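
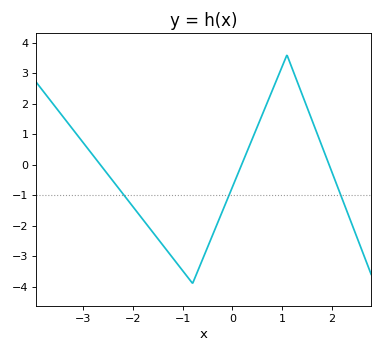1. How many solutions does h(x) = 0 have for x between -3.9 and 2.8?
3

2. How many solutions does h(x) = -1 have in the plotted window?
3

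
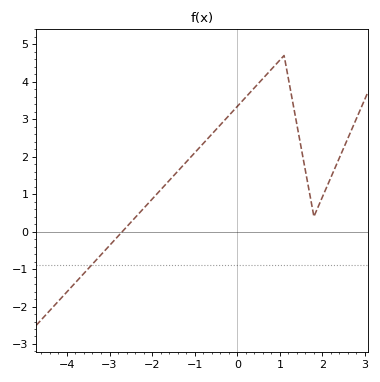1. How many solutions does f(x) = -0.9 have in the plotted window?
1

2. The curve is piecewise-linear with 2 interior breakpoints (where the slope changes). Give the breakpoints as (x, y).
(1.1, 4.7); (1.8, 0.4)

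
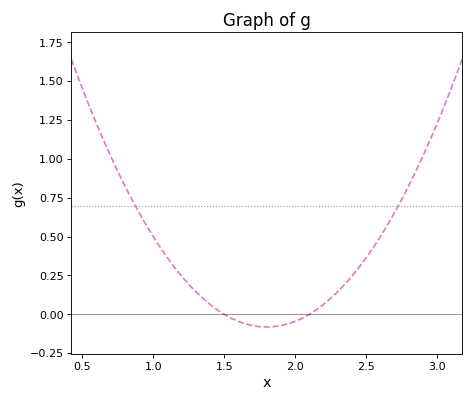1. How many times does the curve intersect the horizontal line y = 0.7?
2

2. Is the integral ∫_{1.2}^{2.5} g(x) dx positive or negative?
positive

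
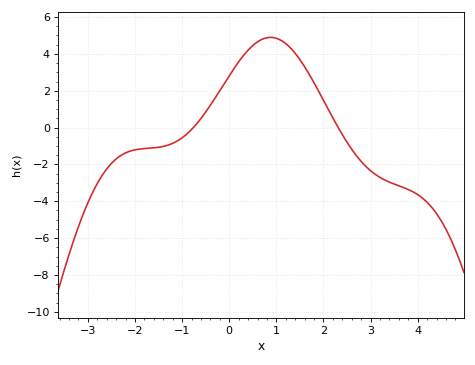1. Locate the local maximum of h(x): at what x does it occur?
0.876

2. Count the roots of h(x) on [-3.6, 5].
2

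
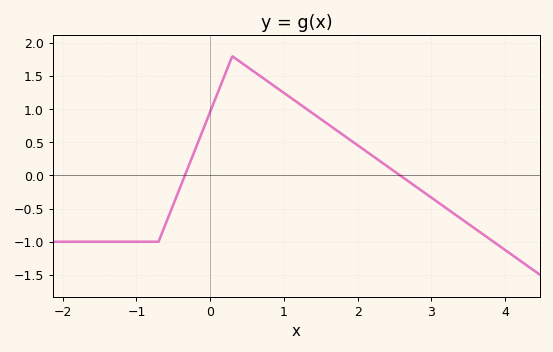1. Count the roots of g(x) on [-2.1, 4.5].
2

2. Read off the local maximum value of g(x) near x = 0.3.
1.8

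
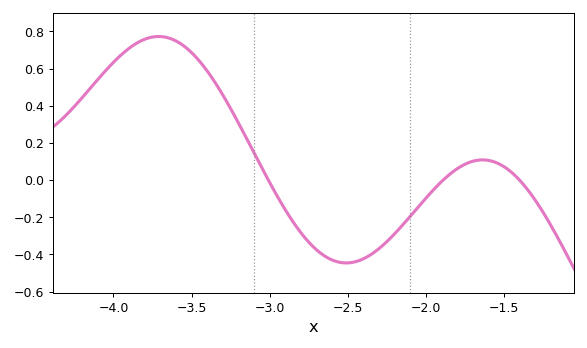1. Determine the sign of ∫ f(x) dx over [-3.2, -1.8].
negative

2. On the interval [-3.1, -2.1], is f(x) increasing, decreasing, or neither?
neither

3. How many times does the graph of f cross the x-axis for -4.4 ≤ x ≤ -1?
3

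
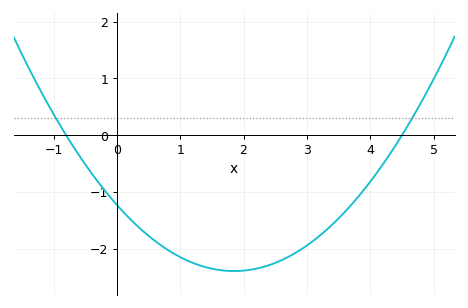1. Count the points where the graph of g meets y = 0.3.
2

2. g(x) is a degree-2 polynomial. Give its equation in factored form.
y = 0.34(x + 0.8)(x - 4.5)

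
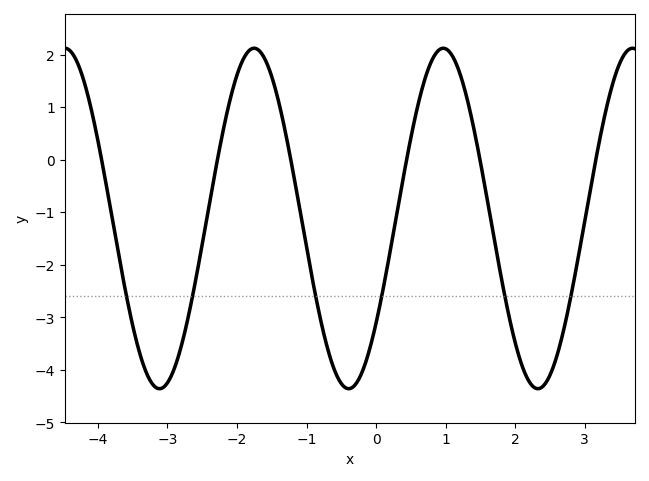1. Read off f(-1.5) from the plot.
1.6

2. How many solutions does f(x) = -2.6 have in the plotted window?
6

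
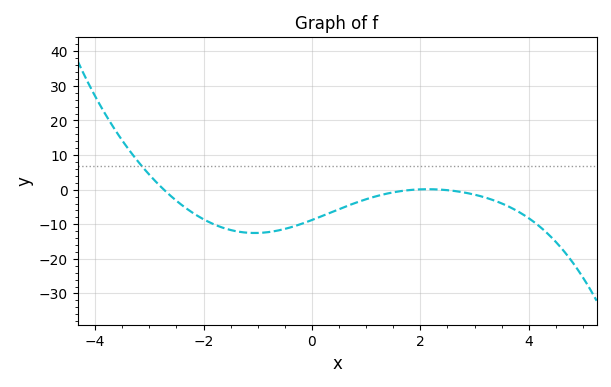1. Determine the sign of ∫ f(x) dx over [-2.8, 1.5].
negative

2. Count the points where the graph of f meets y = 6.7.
1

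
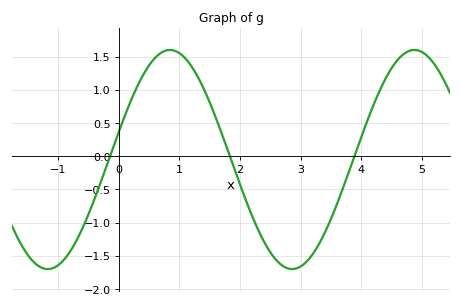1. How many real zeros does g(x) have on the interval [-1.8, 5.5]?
3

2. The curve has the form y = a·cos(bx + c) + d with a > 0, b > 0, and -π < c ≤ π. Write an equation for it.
y = 1.65cos(1.6x - 1.3) - 0.05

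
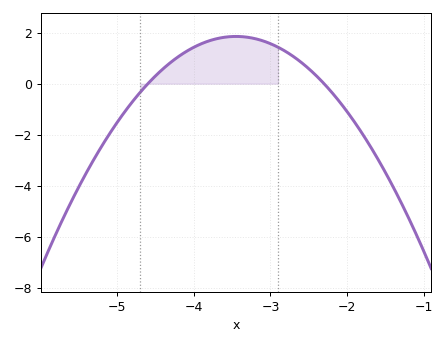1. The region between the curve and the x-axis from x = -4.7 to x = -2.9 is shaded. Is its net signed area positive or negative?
positive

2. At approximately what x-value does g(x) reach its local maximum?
-3.45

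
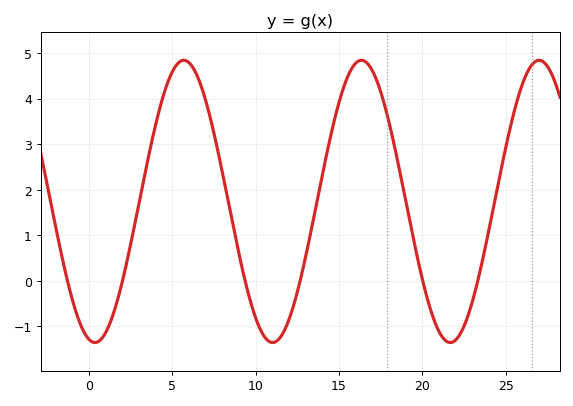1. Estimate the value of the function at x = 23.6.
0.4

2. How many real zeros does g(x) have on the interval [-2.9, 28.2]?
6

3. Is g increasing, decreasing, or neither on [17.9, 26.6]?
neither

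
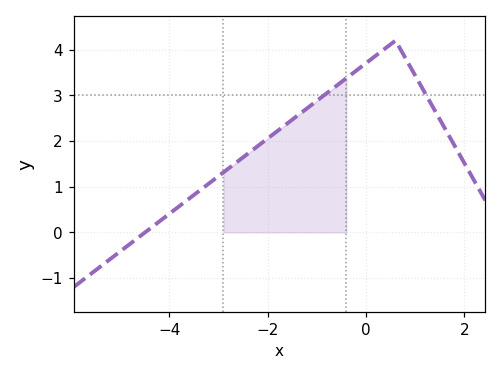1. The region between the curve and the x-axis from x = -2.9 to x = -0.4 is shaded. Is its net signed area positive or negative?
positive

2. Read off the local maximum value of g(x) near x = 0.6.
4.2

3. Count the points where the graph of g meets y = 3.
2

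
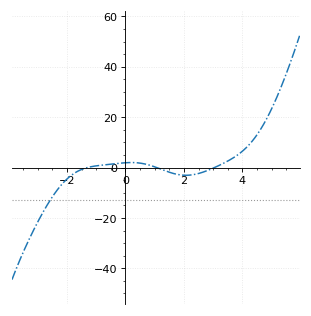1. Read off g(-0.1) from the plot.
1.82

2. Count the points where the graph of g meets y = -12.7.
1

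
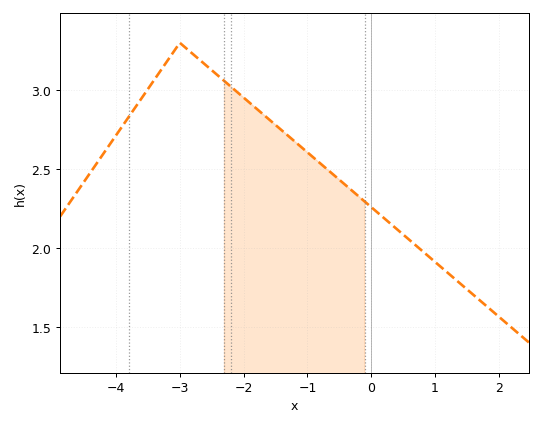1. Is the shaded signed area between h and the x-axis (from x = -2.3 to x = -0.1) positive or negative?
positive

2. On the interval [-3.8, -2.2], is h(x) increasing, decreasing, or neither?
neither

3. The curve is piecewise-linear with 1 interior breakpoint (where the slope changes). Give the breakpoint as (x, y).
(-3, 3.3)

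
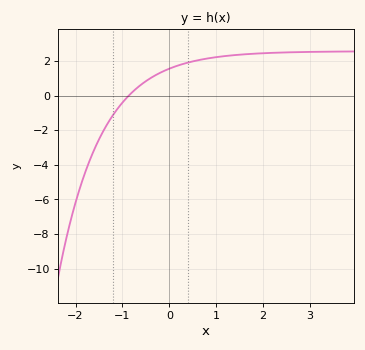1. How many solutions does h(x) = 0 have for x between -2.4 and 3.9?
1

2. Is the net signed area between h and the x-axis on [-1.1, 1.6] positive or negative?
positive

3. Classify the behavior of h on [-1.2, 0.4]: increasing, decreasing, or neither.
increasing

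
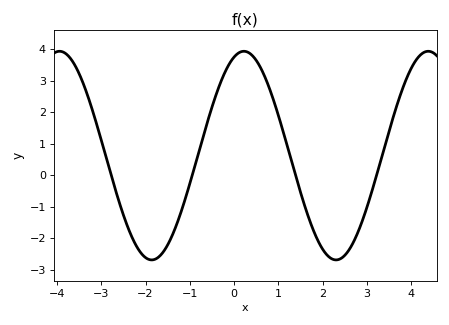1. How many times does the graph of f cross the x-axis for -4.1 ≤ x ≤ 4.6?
4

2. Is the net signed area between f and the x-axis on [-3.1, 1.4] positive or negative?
positive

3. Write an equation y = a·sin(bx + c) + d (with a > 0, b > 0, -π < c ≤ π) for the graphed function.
y = 3.31sin(1.51x + 1.24) + 0.62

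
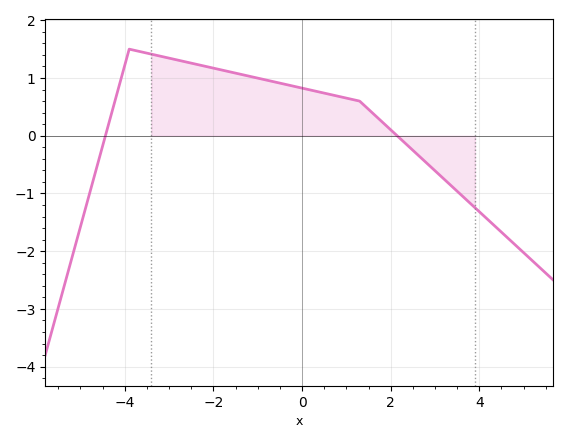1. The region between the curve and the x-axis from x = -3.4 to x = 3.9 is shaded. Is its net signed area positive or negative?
positive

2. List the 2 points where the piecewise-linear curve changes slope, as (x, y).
(-3.9, 1.5); (1.3, 0.6)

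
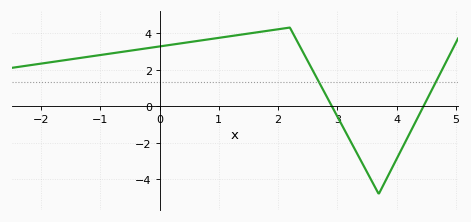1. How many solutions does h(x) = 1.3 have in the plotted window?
2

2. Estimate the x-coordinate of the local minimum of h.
3.8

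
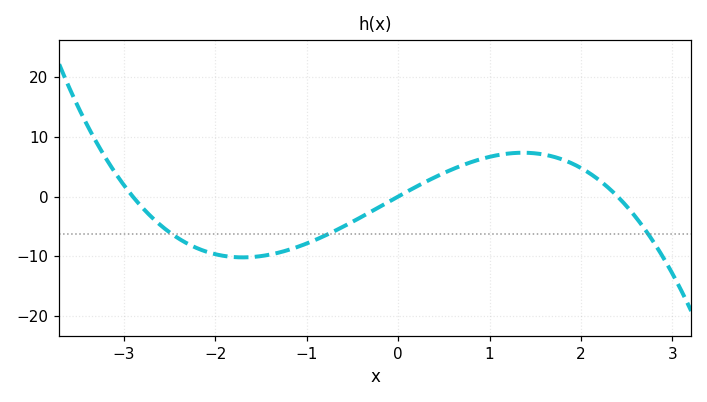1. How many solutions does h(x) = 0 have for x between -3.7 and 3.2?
3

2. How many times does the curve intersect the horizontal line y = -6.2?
3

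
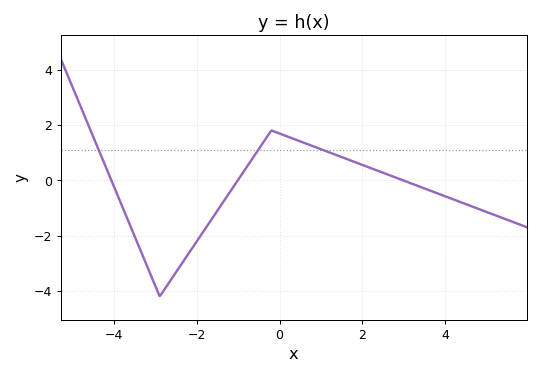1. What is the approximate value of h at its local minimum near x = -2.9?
-4.2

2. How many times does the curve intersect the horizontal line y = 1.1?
3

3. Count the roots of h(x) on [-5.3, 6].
3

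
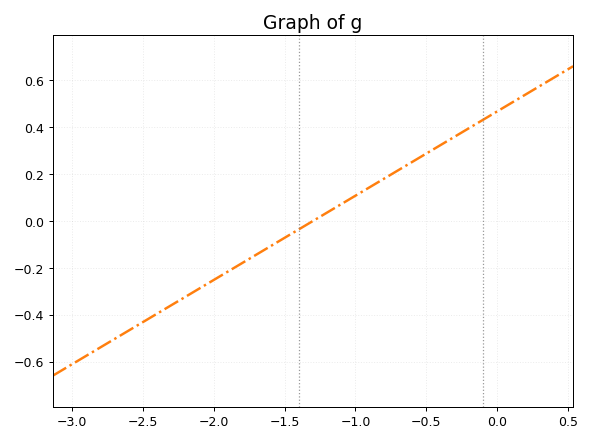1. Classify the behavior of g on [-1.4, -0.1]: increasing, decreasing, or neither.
increasing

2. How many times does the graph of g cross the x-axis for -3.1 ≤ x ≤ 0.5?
1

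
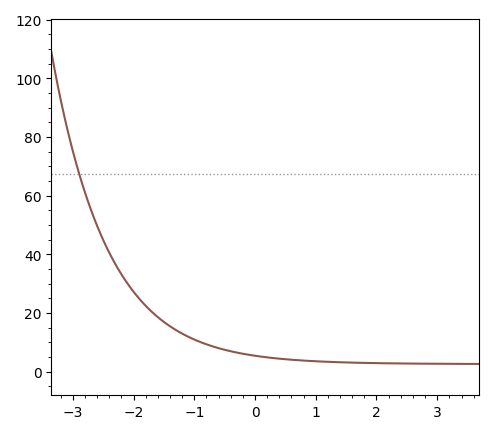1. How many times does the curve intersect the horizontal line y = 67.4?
1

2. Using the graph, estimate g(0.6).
4.12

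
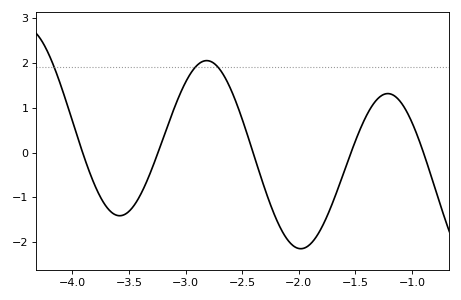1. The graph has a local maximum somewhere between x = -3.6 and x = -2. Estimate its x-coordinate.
-2.81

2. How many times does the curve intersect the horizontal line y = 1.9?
3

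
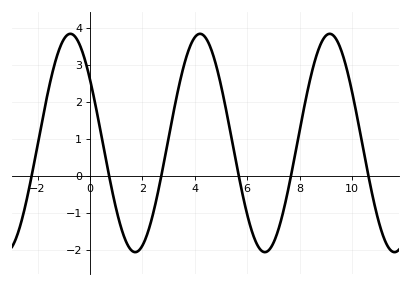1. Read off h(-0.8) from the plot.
3.83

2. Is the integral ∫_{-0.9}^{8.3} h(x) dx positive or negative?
positive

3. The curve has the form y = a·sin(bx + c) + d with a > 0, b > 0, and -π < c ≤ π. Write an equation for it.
y = 2.95sin(1.27x + 2.52) + 0.89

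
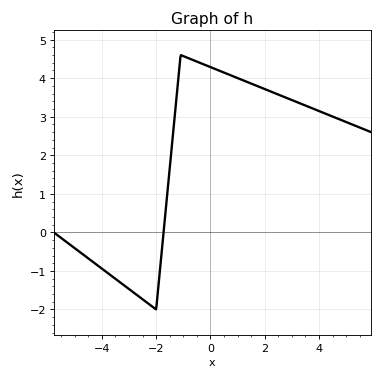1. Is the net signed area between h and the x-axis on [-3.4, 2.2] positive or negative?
positive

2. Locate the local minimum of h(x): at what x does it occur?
-2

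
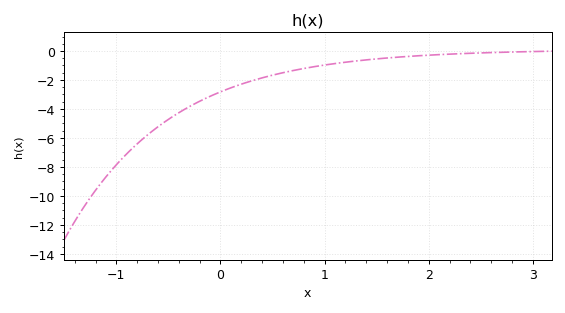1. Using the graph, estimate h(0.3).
-2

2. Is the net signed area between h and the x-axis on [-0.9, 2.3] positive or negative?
negative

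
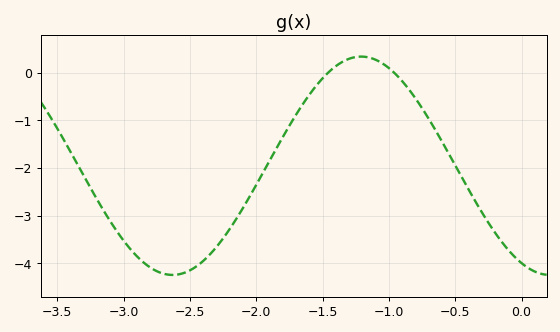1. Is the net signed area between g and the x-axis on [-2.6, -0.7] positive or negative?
negative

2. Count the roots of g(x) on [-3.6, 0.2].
2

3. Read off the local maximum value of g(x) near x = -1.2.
0.3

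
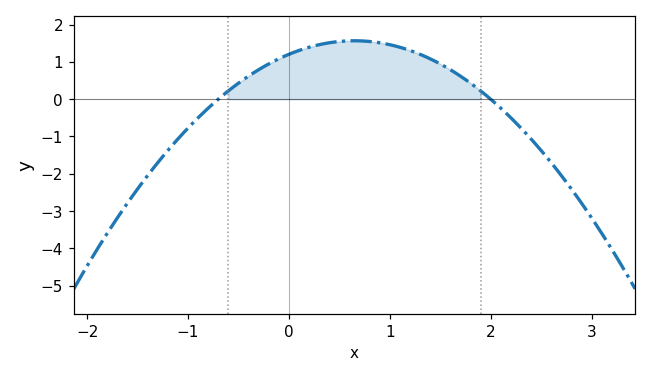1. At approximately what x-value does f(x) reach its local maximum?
0.7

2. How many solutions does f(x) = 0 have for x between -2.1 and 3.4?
2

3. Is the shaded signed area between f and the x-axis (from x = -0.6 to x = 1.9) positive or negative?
positive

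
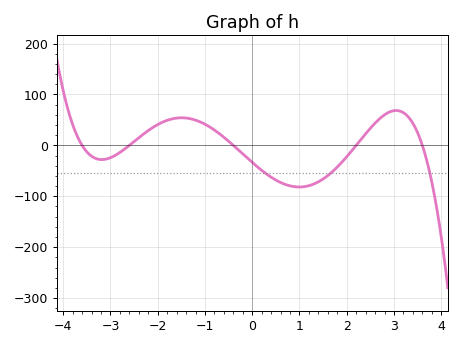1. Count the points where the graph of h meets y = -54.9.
3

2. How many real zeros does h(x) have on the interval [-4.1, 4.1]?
5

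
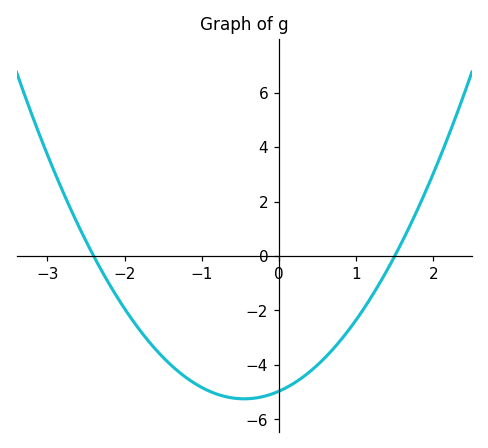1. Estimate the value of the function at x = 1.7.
1.2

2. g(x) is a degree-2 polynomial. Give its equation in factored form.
y = 1.38(x + 2.4)(x - 1.5)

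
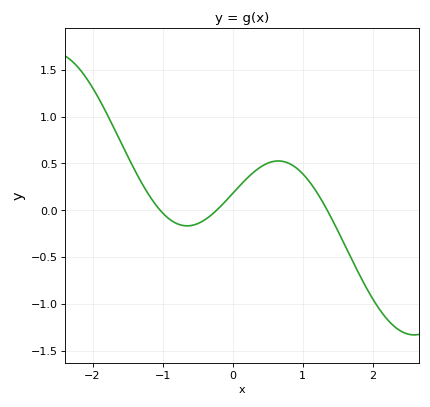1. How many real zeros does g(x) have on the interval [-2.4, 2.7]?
3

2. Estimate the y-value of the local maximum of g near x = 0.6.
0.527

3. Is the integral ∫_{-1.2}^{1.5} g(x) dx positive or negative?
positive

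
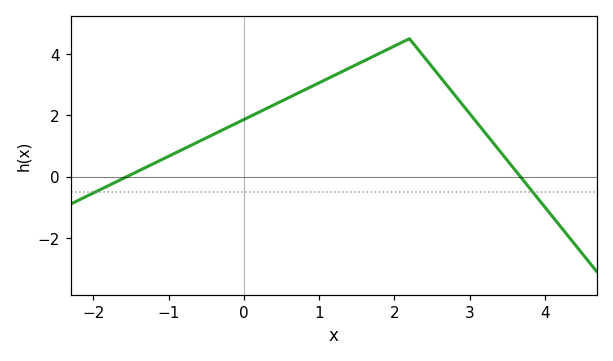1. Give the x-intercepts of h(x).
-1.55, 3.67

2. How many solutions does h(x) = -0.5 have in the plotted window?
2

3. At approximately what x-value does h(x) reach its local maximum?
2.2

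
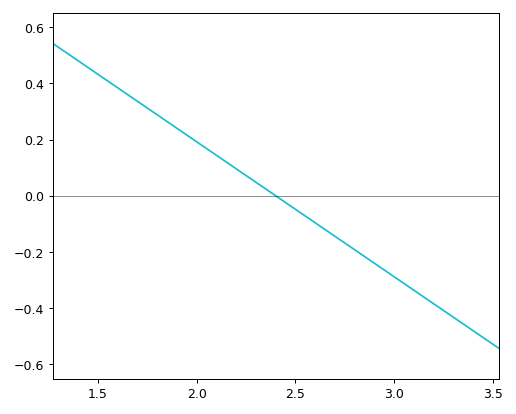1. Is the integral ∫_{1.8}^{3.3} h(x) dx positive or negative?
negative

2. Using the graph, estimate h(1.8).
0.28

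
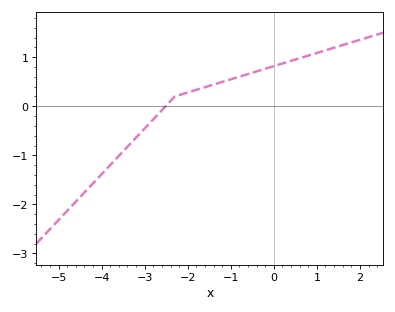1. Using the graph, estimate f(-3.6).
-1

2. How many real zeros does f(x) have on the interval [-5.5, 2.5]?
1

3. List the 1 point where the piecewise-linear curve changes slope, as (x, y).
(-2.3, 0.2)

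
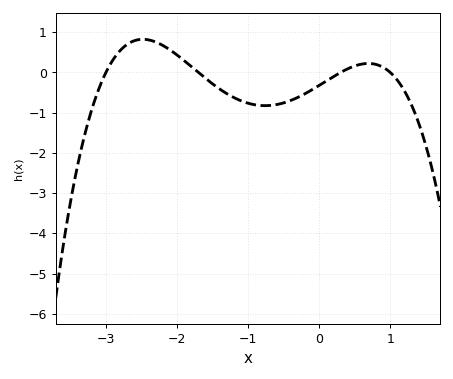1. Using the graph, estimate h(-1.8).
0.148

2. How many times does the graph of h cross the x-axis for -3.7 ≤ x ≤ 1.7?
4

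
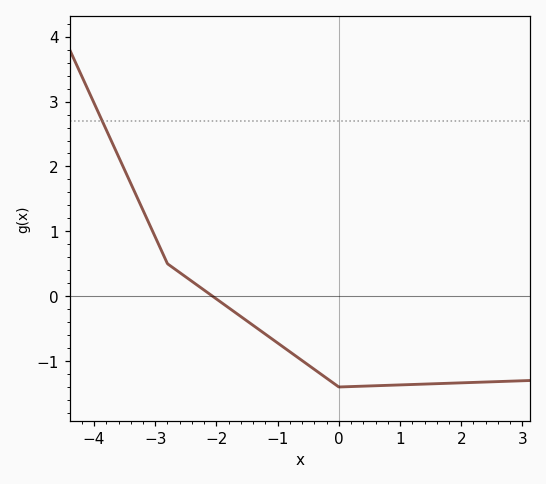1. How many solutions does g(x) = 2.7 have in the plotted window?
1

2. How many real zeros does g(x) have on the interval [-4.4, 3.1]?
1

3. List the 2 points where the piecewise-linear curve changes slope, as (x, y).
(-2.8, 0.5); (0, -1.4)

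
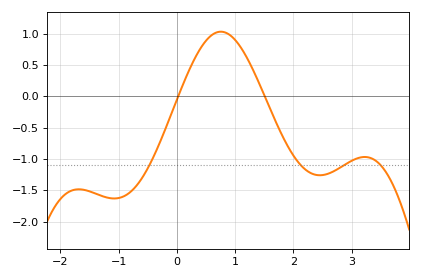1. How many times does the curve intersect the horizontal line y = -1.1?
4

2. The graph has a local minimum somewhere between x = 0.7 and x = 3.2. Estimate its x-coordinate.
2.5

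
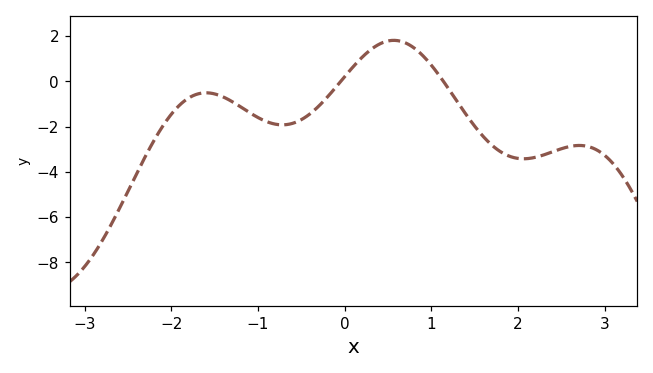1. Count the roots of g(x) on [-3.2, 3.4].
2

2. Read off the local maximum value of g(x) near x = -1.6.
-0.6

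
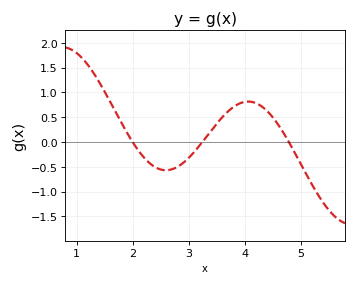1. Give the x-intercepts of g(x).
2, 3.24, 4.78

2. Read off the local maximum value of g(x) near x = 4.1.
0.816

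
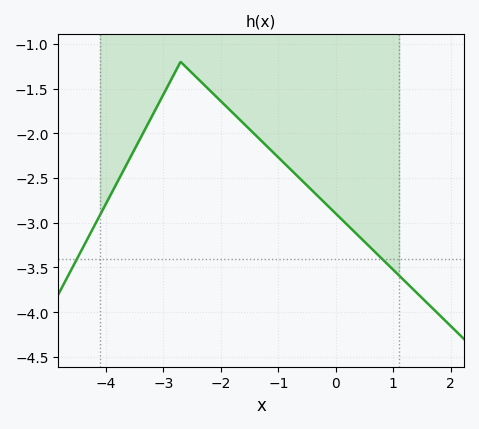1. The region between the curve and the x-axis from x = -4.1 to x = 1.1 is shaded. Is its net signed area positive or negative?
negative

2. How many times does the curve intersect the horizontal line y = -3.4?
2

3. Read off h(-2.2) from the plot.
-1.5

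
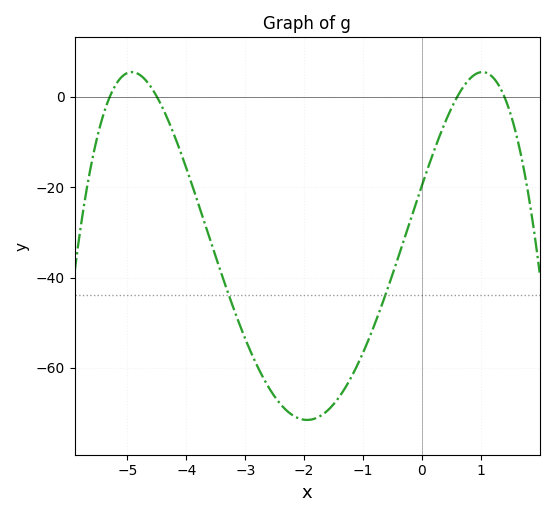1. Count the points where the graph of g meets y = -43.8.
2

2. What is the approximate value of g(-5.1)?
4.36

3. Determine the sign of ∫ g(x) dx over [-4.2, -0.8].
negative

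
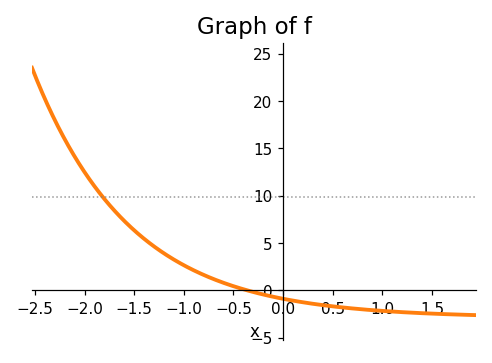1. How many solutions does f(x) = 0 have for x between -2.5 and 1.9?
1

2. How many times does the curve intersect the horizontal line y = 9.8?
1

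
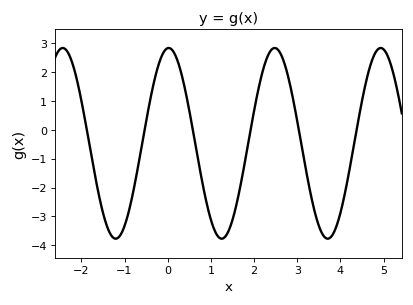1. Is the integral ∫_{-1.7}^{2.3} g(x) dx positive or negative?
negative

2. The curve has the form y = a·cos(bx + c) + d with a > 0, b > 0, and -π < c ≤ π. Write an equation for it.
y = 3.3cos(2.56x - 0.06) - 0.47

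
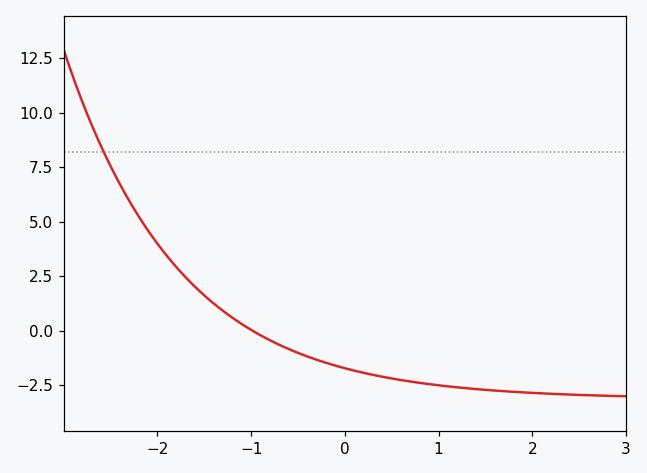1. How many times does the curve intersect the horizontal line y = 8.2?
1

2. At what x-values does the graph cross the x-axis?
-0.981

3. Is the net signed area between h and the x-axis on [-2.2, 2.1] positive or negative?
negative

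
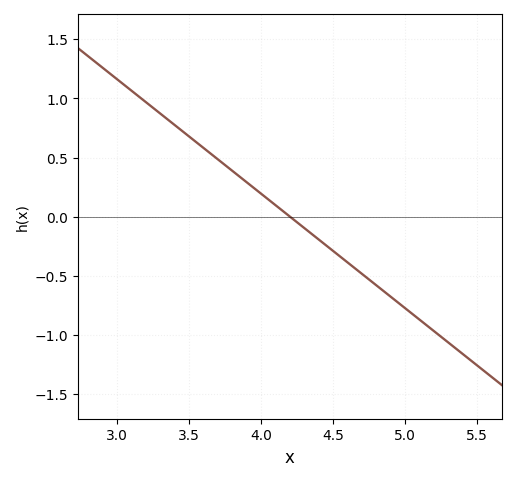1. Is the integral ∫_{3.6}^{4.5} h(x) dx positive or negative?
positive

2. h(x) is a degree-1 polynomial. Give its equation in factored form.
y = -0.97(x - 4.2)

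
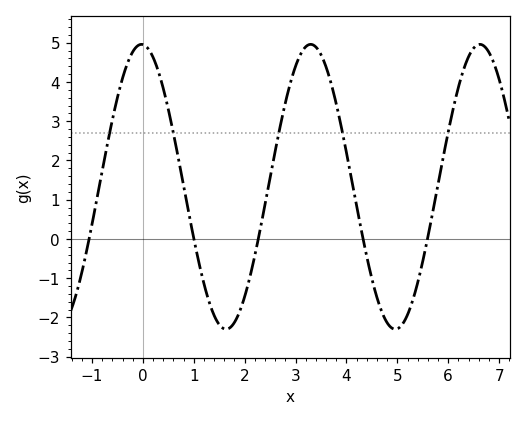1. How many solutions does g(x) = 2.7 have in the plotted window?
5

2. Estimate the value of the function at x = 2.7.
2.88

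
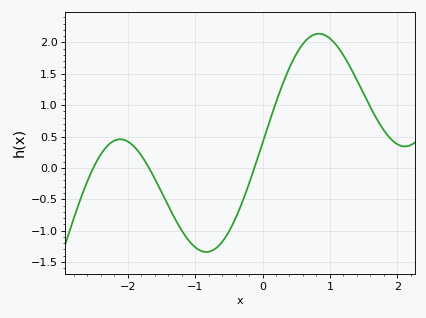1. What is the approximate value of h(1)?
2.06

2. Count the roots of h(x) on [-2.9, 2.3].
3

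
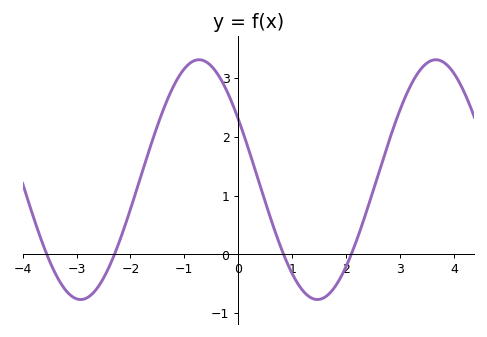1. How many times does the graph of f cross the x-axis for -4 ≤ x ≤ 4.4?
4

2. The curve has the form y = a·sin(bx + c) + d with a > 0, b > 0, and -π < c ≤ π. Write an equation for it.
y = 2.04sin(1.43x + 2.61) + 1.27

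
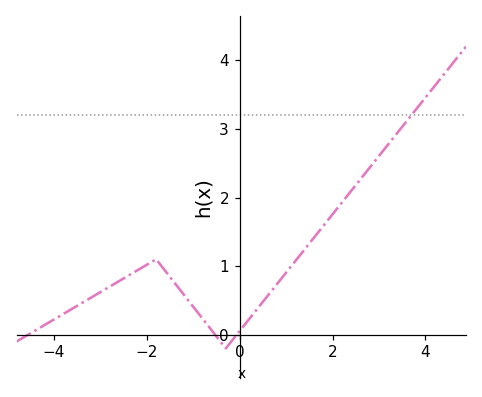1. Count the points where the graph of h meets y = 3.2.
1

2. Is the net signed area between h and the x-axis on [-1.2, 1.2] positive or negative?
positive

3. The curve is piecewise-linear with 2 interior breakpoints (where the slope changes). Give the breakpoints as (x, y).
(-1.8, 1.1); (-0.3, -0.2)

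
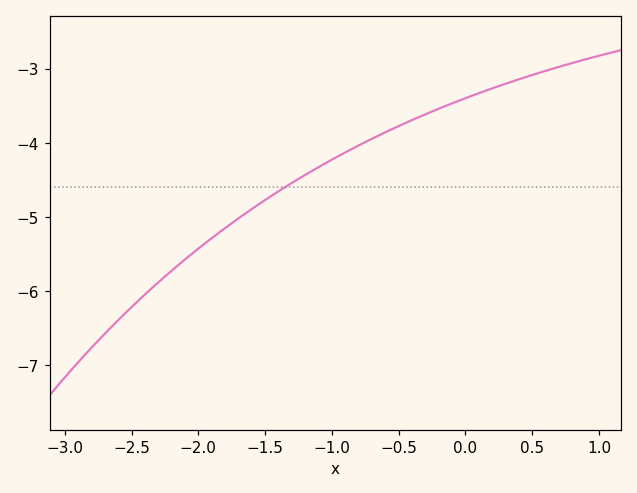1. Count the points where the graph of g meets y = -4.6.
1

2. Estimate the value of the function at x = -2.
-5.4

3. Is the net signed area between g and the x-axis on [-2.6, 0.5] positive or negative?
negative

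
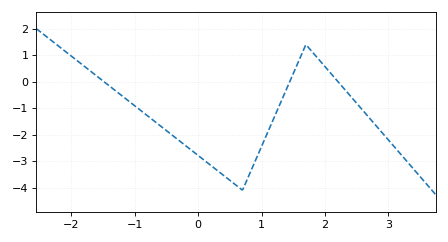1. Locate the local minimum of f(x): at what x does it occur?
0.698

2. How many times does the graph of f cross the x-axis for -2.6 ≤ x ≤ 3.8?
3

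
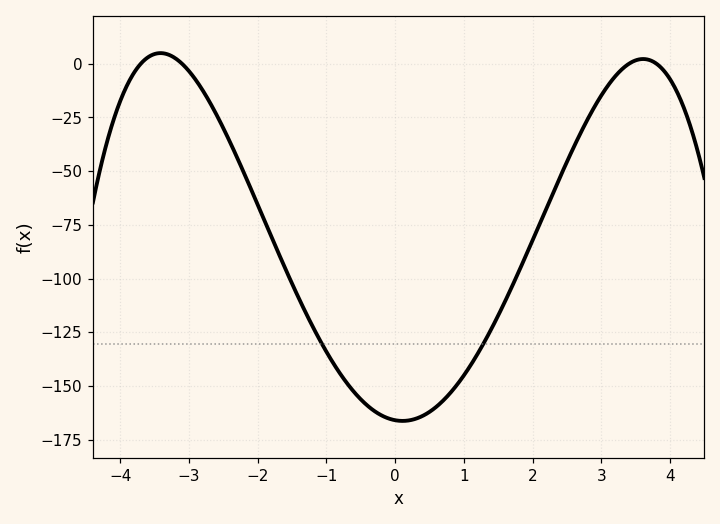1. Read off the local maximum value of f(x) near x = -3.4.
4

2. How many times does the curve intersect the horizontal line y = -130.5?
2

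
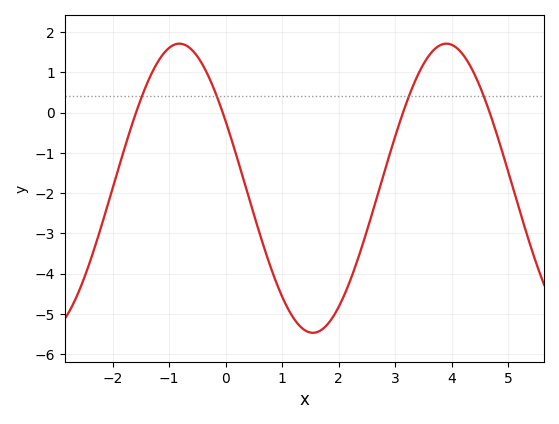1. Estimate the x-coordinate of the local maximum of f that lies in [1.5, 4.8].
3.91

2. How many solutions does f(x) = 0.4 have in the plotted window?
4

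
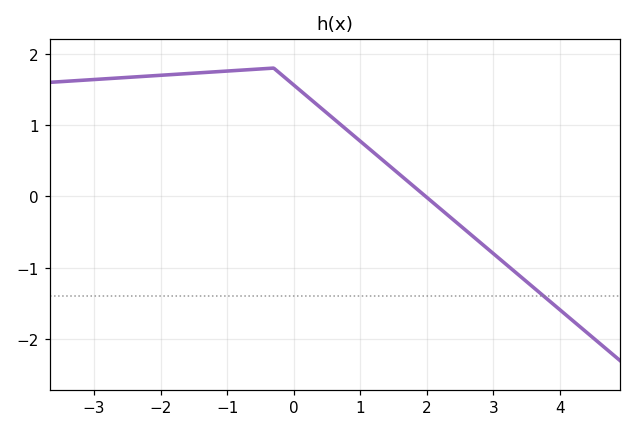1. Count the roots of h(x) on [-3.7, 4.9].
1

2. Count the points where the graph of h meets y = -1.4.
1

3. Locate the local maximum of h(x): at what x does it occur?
-0.304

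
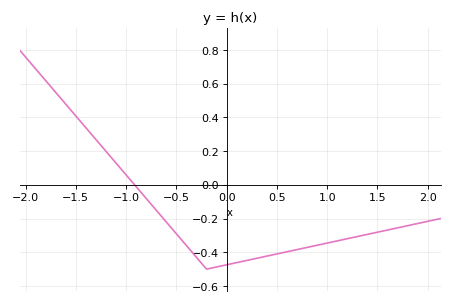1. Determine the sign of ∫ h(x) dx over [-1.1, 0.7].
negative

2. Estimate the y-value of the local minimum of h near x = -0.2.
-0.5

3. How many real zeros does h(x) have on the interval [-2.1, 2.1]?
1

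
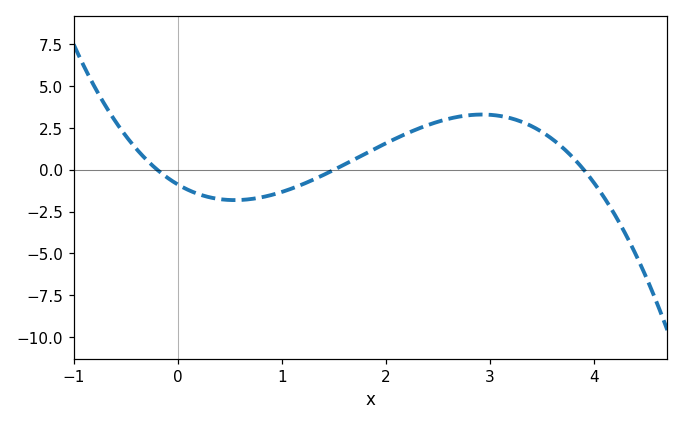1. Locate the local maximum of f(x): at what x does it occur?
2.92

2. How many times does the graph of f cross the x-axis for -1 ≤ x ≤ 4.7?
3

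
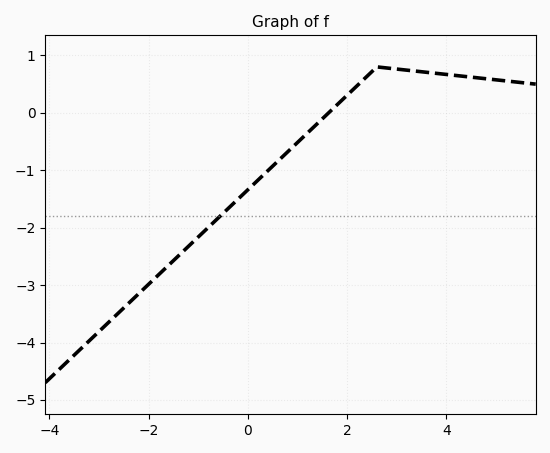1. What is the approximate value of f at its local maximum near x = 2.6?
0.8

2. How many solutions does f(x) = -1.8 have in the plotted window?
1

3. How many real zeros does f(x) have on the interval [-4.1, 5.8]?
1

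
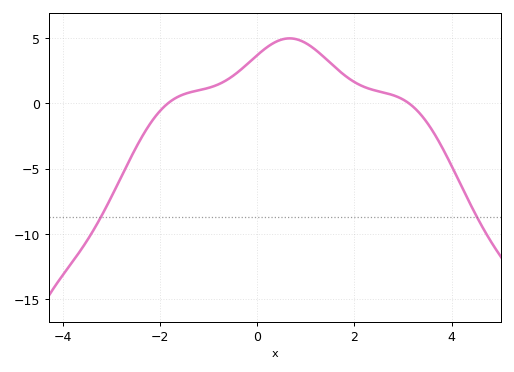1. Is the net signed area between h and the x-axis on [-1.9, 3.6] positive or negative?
positive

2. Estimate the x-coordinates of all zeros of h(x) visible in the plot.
-1.83, 3.12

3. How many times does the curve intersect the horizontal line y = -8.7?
2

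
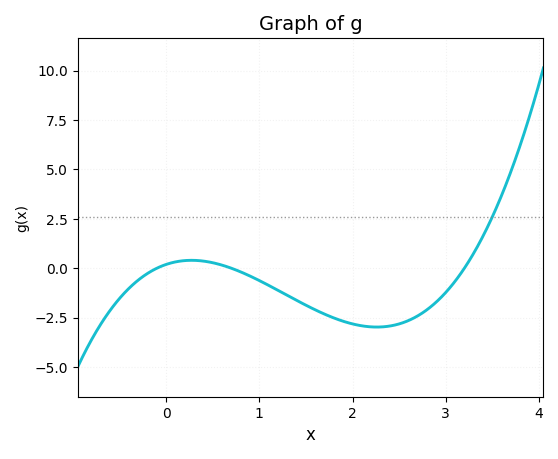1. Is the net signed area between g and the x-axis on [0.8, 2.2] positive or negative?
negative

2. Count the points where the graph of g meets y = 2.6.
1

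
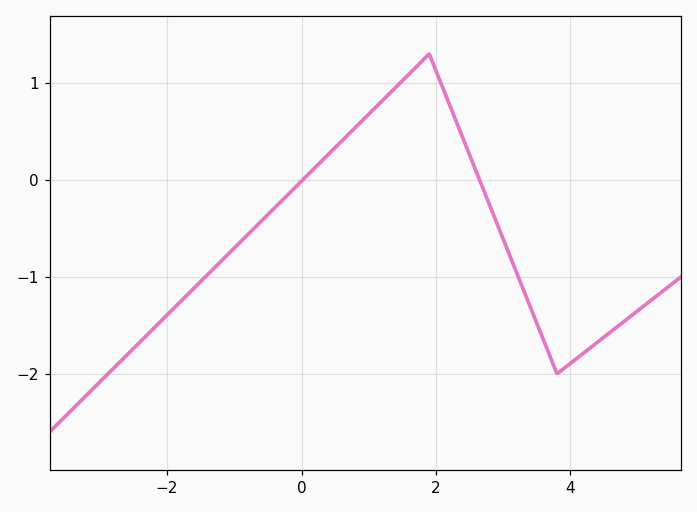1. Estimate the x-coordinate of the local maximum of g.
1.9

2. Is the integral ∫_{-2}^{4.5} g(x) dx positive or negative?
negative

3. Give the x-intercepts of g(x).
0.018, 2.65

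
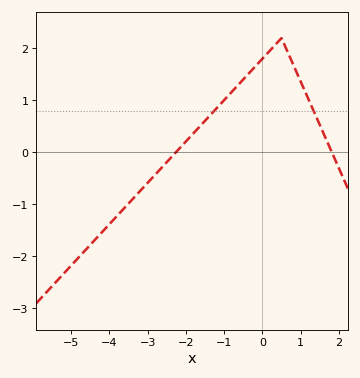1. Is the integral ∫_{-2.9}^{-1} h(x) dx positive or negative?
positive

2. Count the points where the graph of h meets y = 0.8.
2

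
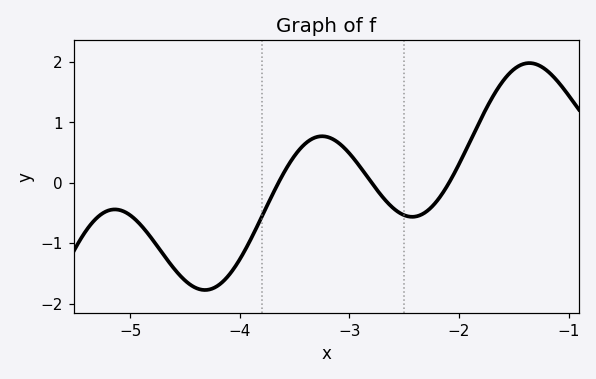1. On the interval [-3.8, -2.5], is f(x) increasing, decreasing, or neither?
neither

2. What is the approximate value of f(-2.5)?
-0.5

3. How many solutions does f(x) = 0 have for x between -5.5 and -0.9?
3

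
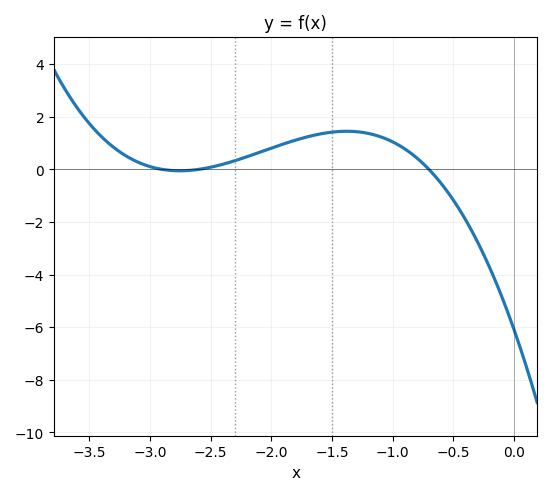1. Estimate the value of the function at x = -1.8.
1.2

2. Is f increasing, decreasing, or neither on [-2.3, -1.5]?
increasing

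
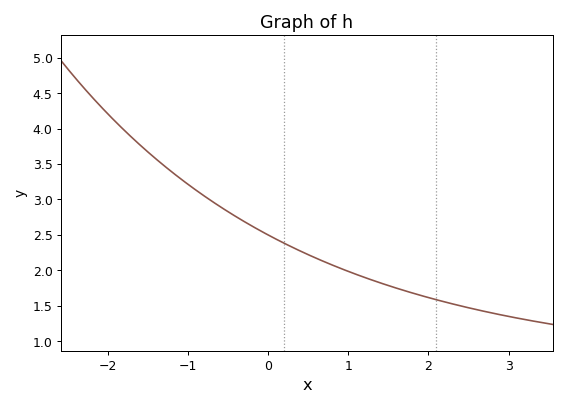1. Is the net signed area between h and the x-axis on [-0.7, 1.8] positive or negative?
positive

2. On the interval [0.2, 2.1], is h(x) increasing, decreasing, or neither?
decreasing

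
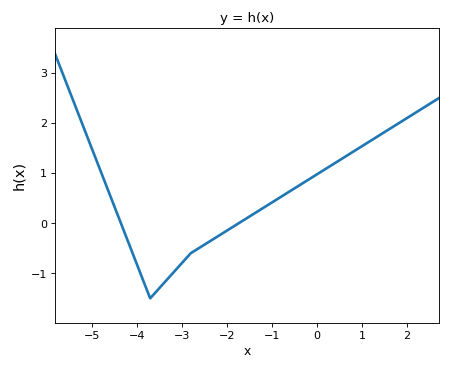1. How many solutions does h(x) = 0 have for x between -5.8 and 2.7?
2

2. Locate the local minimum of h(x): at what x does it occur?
-3.6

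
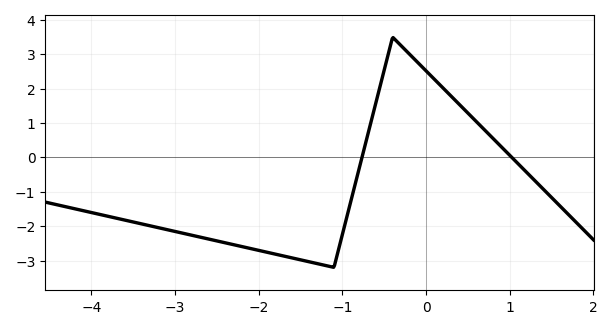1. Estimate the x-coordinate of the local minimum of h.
-1.1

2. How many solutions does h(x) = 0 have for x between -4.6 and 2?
2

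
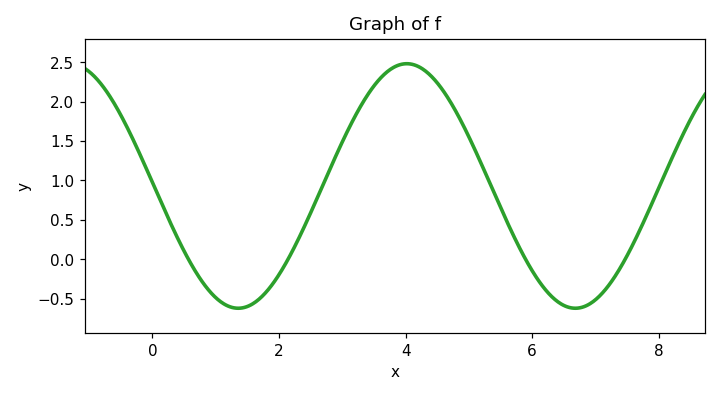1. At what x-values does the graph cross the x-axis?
0.6, 2.2, 5.8, 7.4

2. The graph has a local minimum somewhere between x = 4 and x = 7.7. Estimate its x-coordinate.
6.6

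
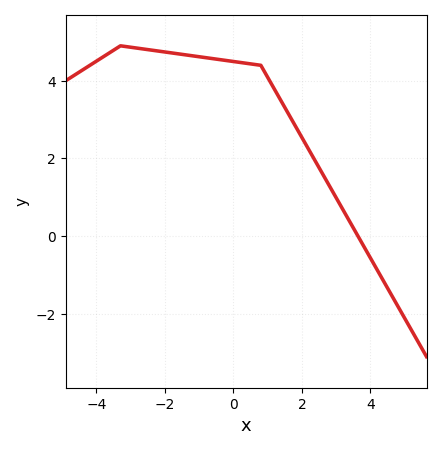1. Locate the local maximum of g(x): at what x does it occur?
-3.3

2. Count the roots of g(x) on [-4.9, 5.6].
1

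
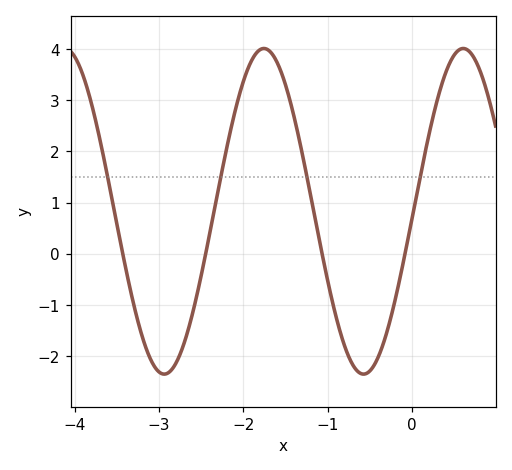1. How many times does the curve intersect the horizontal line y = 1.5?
4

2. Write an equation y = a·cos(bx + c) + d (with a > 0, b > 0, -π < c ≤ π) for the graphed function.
y = 3.18cos(2.7x - 1.6) + 0.83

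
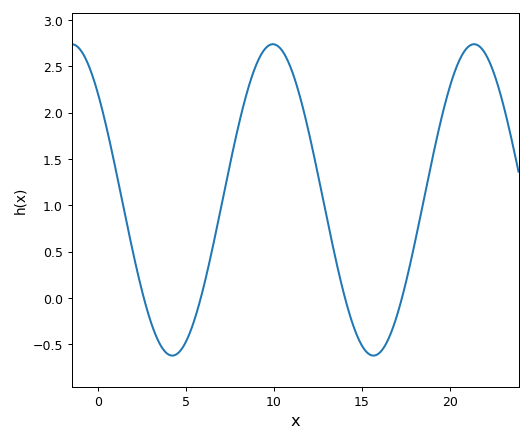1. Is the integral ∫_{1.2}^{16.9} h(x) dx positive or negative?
positive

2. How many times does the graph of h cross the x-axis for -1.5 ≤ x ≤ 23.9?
4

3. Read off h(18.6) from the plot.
1.15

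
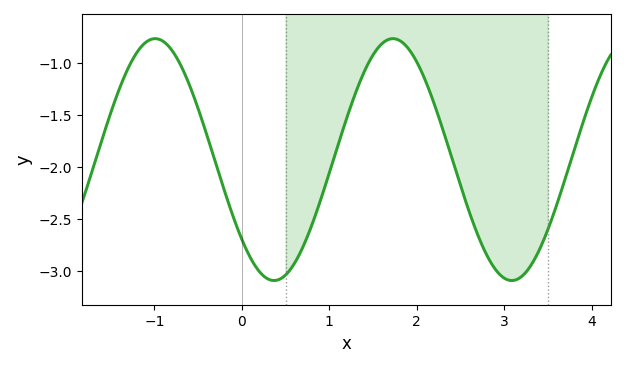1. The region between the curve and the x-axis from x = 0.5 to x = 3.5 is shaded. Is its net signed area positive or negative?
negative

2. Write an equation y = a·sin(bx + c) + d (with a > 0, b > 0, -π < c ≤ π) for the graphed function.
y = 1.16sin(2.3x - 2.4) - 1.93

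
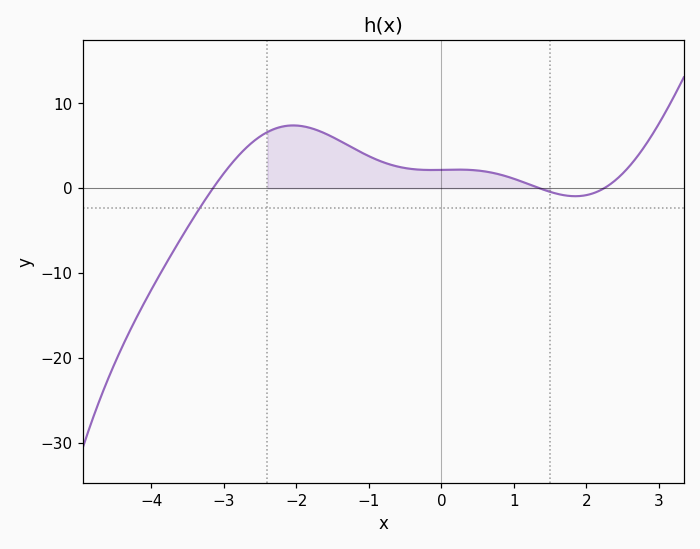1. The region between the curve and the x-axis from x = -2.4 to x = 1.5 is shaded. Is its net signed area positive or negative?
positive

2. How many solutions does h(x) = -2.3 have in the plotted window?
1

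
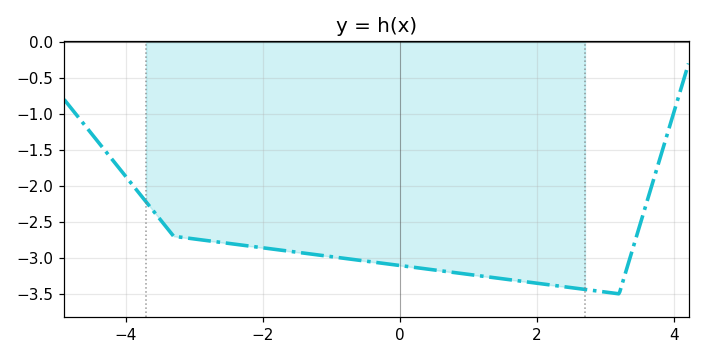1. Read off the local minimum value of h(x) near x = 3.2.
-3.5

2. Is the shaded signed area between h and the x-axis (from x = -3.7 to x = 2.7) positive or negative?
negative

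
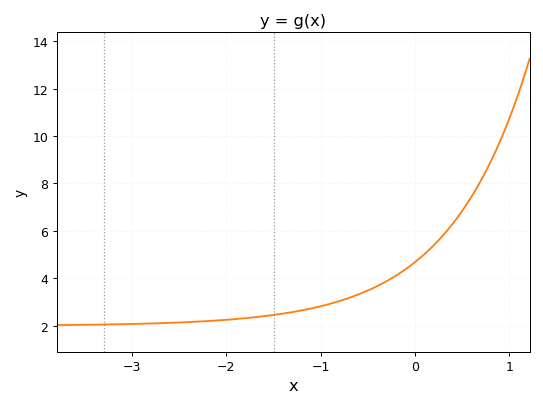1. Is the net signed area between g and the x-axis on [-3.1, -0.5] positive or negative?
positive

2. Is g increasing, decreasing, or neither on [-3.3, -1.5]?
increasing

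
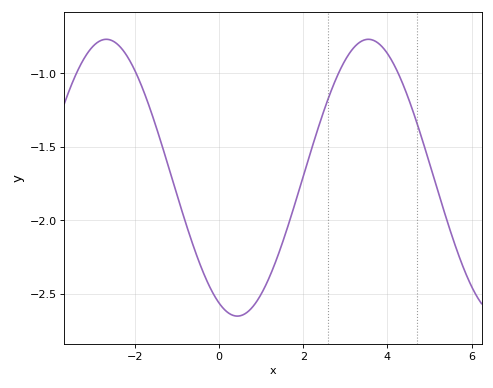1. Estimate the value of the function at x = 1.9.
-1.8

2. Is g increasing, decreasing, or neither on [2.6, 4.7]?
neither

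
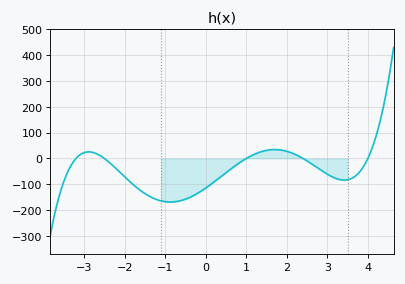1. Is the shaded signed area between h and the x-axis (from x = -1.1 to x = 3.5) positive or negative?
negative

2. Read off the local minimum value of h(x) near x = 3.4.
-80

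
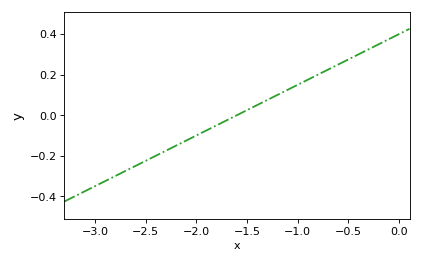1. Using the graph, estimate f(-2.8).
-0.3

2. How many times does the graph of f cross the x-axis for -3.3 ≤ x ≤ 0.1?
1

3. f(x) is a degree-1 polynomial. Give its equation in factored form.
y = 0.25(x + 1.6)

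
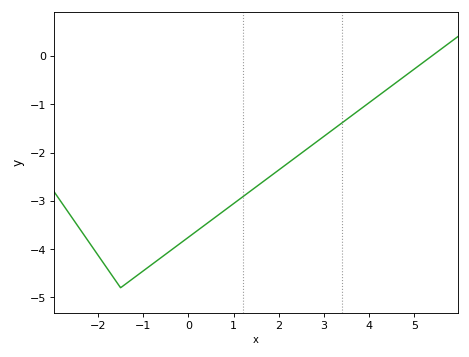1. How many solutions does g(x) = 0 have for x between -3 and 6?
1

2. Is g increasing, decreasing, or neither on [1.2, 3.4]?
increasing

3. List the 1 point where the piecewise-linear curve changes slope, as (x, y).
(-1.5, -4.8)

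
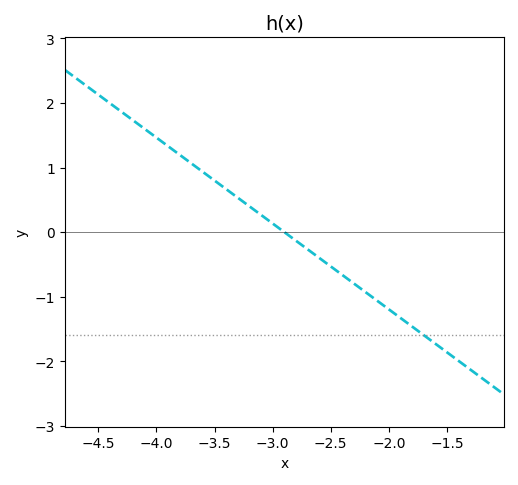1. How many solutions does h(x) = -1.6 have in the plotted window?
1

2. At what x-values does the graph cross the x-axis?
-2.9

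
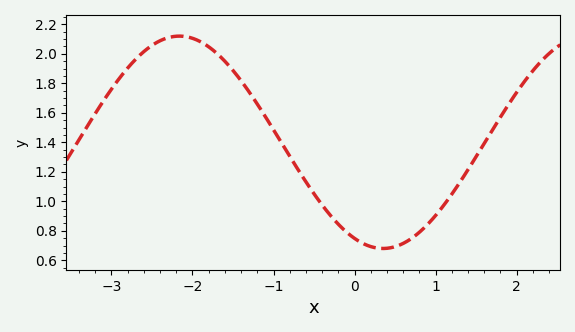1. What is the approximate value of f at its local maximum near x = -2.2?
2.12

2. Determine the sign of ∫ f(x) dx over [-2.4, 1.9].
positive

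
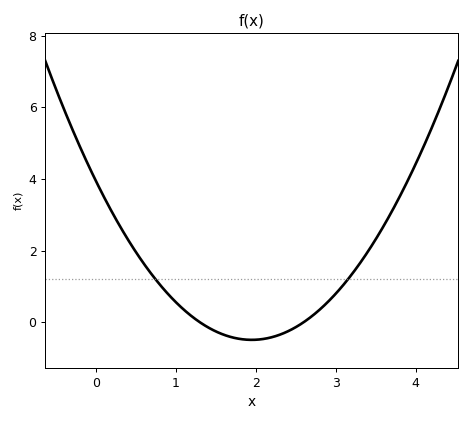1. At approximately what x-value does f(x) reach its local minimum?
2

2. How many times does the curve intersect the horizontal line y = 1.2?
2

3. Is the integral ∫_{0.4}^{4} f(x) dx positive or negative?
positive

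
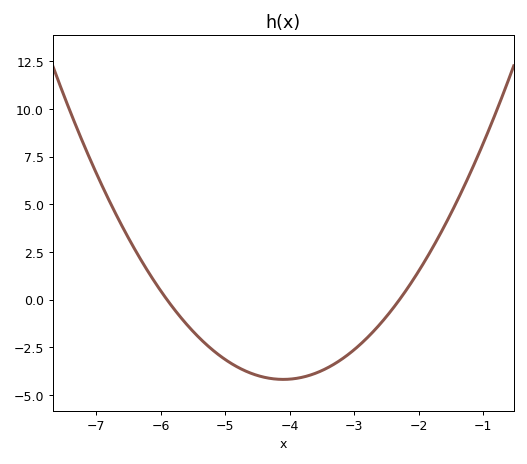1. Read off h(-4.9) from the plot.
-3.35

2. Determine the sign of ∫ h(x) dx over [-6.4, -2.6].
negative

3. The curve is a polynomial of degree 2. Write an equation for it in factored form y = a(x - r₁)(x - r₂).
y = 1.29(x + 5.9)(x + 2.3)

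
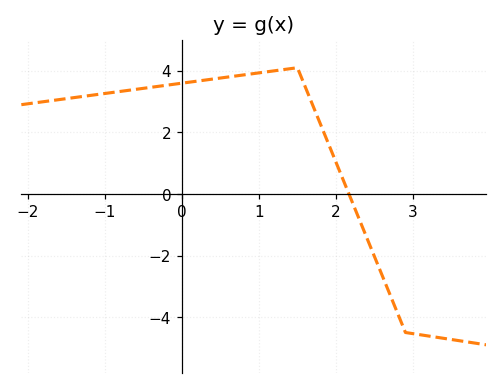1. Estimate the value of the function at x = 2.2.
-0.2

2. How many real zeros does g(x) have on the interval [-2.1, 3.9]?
1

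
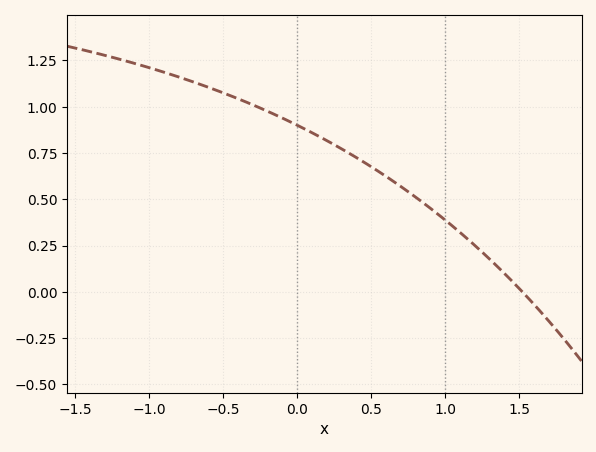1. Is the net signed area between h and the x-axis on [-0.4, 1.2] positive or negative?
positive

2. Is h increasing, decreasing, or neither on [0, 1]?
decreasing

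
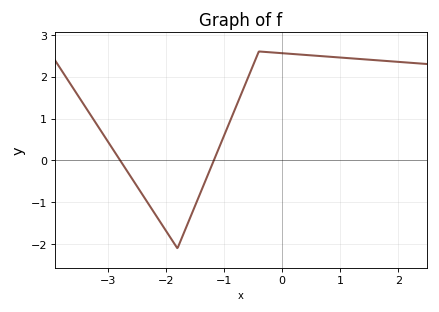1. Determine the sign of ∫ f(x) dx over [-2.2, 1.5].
positive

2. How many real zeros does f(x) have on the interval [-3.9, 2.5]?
2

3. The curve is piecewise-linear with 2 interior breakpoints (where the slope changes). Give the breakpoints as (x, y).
(-1.8, -2.1); (-0.4, 2.6)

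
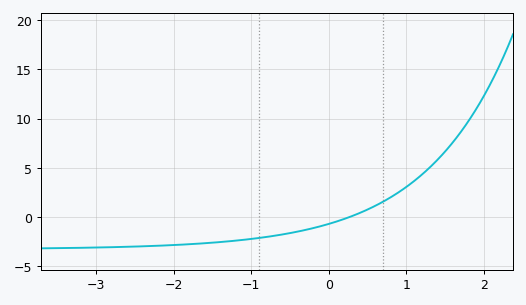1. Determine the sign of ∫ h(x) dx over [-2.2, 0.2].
negative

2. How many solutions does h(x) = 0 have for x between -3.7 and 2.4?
1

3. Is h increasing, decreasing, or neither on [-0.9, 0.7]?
increasing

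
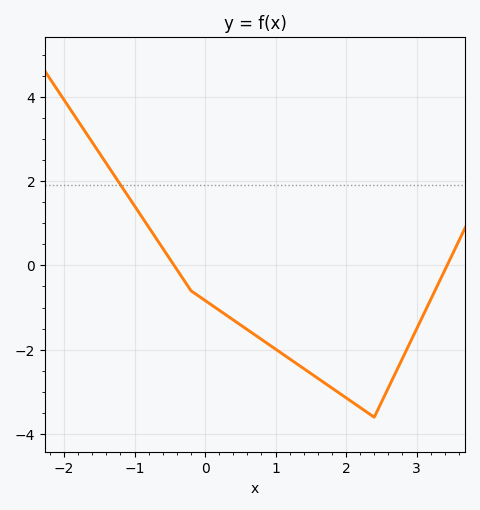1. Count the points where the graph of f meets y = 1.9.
1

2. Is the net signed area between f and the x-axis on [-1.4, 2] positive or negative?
negative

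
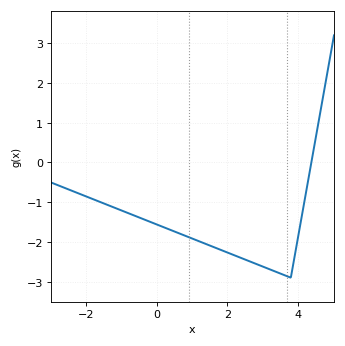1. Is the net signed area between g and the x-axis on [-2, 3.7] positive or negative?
negative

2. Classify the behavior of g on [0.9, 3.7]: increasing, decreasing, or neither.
decreasing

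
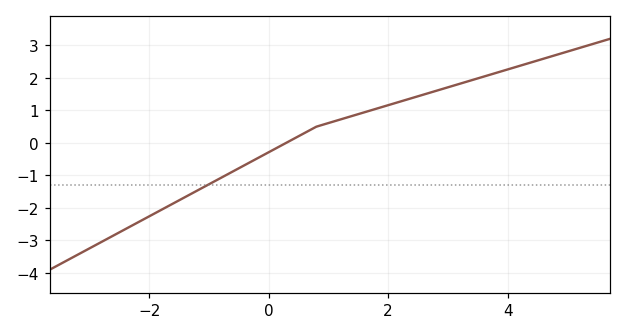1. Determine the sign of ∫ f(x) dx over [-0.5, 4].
positive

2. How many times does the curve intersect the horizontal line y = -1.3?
1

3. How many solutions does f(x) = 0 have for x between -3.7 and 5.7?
1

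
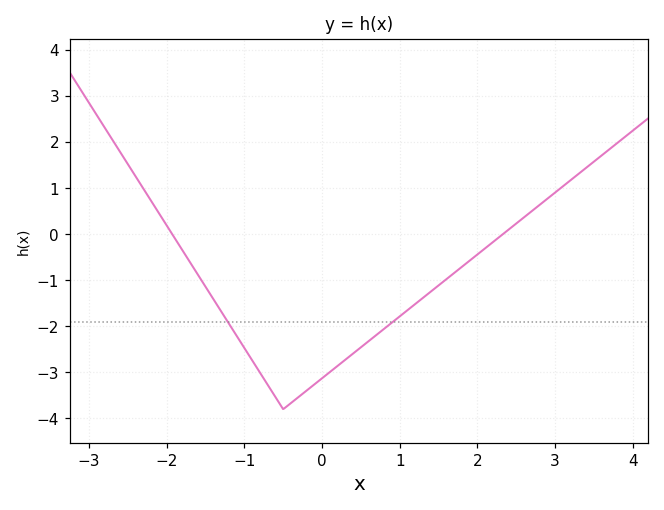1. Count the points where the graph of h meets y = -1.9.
2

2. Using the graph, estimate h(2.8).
0.629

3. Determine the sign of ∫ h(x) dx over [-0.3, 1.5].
negative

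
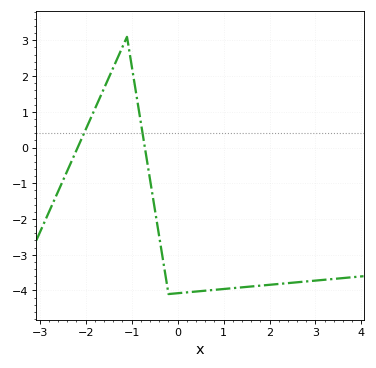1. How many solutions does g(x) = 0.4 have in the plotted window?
2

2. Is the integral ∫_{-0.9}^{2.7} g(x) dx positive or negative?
negative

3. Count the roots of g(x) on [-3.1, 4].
2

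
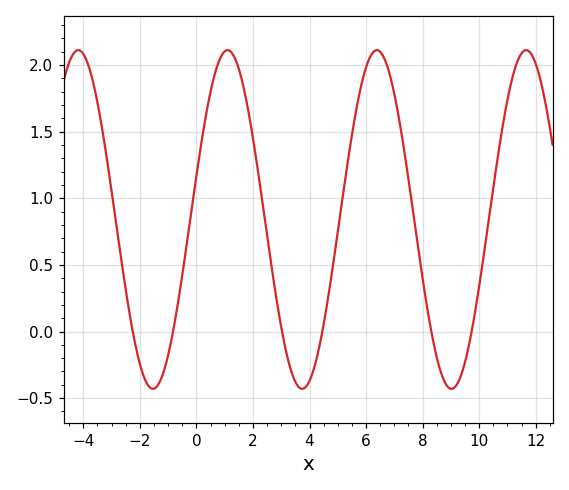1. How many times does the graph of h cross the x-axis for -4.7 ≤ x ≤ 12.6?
6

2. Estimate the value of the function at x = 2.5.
0.722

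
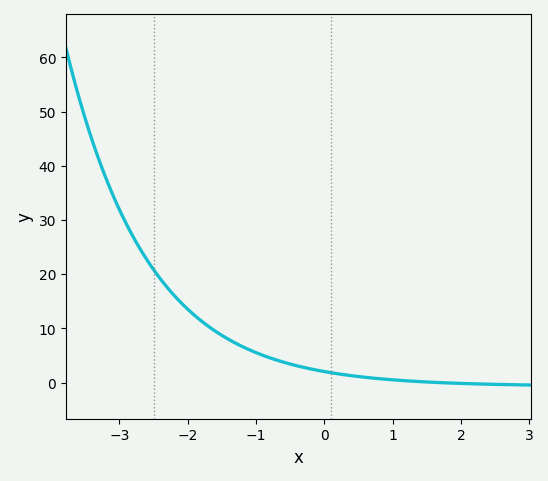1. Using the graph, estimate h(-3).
31.9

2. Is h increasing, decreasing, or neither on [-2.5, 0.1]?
decreasing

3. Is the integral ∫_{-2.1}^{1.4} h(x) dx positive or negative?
positive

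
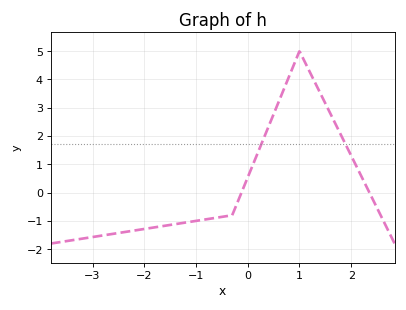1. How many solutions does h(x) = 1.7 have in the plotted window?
2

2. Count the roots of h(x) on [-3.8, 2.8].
2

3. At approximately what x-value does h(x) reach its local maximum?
1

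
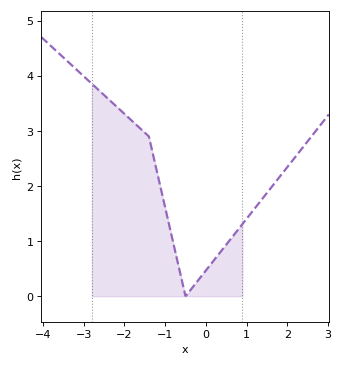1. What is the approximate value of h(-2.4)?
3.6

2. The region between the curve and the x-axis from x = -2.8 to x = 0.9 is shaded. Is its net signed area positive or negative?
positive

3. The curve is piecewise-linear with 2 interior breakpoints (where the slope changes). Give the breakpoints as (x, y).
(-1.4, 2.9); (-0.5, 0)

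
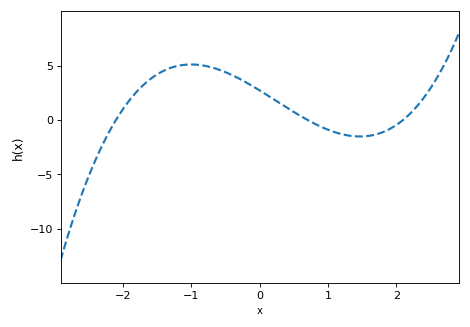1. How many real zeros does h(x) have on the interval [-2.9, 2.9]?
3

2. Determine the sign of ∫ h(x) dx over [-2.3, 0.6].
positive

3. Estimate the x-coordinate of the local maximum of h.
-1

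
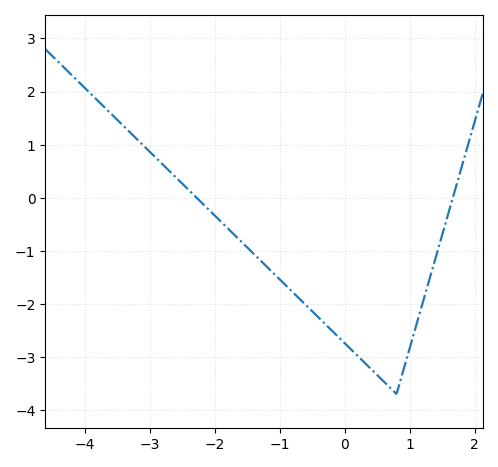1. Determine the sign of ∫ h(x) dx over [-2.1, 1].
negative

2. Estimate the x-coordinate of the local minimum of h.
0.8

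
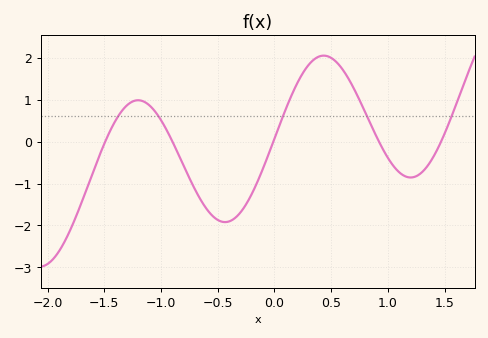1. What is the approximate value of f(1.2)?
-0.9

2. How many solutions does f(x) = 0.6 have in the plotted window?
5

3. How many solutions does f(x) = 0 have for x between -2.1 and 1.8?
5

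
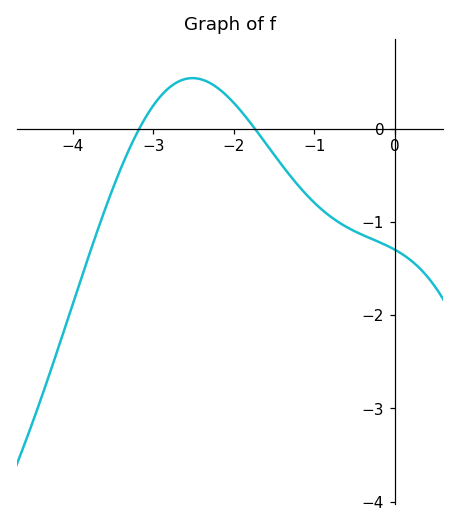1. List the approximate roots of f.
-3.17, -1.74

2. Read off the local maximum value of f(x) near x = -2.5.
0.541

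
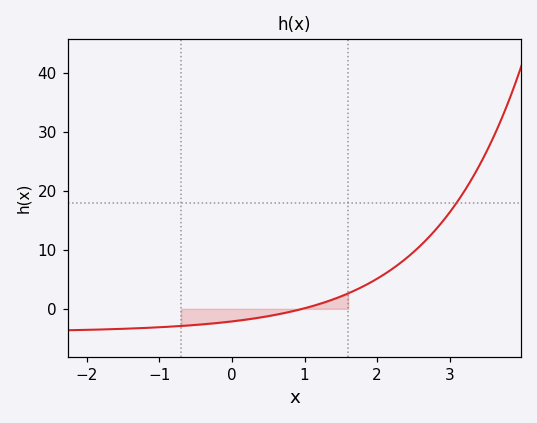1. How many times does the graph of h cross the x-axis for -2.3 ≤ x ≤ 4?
1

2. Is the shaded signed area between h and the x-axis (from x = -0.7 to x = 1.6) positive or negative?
negative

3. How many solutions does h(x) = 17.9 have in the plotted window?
1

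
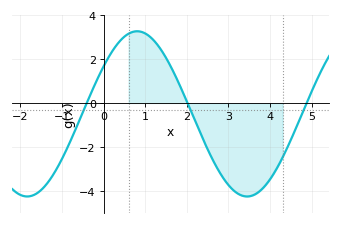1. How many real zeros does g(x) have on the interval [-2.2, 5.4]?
3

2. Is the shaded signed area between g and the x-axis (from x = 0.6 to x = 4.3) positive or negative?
negative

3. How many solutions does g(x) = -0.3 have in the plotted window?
3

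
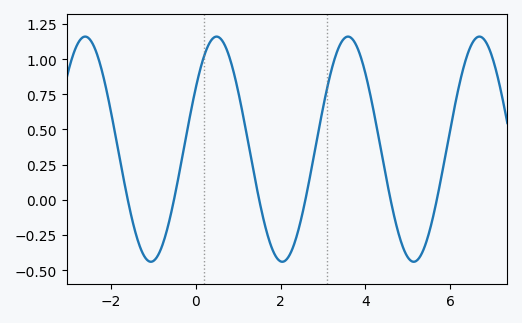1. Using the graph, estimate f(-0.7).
-0.242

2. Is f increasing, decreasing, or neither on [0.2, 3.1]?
neither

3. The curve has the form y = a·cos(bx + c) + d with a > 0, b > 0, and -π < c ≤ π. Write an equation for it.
y = 0.8cos(2.03x - 1) + 0.36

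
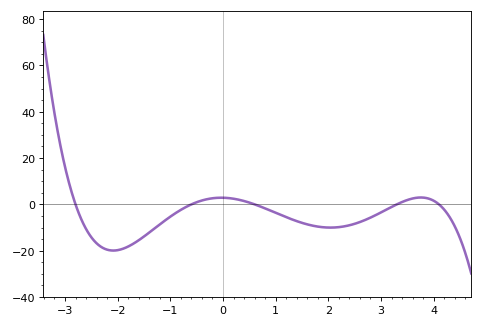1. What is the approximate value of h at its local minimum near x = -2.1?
-20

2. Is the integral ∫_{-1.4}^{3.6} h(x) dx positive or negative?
negative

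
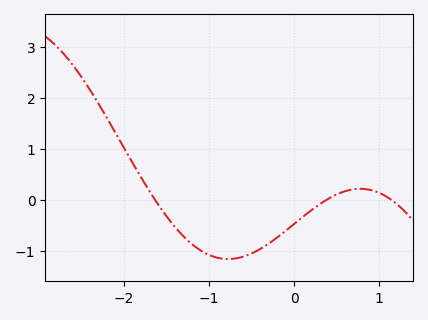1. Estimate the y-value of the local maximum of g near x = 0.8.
0.215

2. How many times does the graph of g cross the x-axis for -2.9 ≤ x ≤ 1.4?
3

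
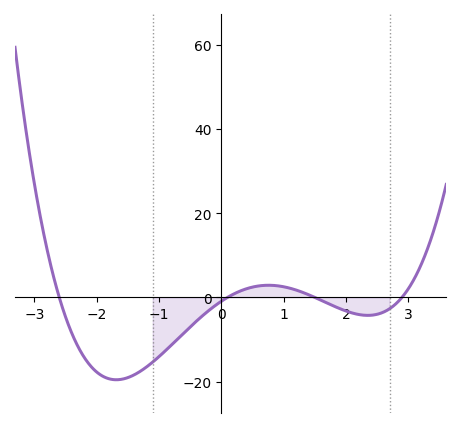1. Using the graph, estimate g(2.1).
-3.7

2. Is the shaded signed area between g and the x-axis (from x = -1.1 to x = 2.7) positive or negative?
negative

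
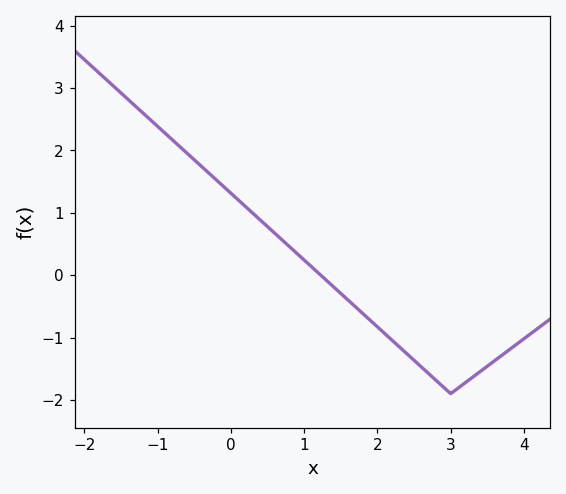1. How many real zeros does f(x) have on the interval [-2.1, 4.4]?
1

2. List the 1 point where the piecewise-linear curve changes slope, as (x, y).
(3, -1.9)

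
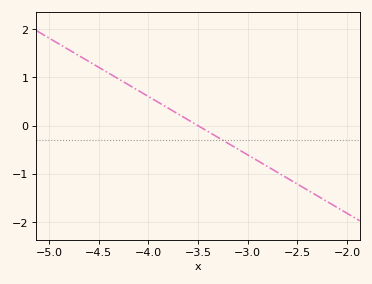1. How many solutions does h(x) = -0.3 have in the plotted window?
1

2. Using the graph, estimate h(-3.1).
-0.5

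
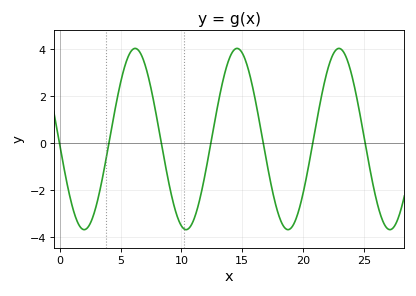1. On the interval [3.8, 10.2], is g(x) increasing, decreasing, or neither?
neither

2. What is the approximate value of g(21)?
0.6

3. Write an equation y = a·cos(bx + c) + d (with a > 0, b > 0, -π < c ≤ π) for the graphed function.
y = 3.86cos(0.75x + 1.6) + 0.18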